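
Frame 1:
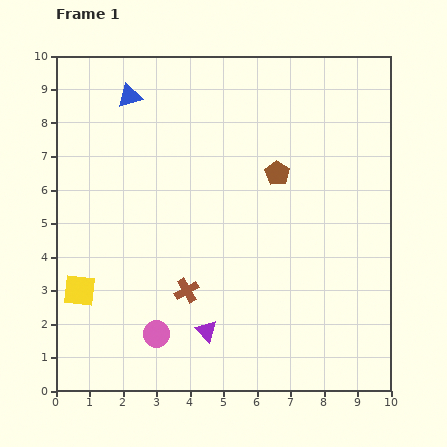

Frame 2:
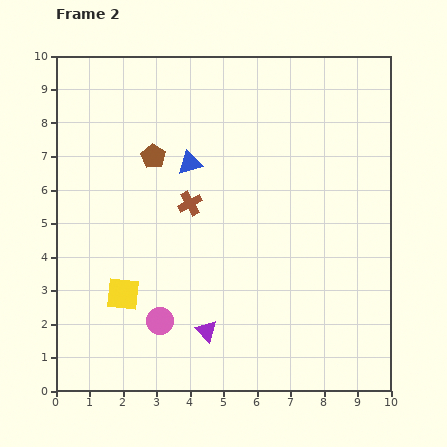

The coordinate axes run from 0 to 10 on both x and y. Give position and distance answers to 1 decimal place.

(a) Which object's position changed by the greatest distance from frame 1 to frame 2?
the brown pentagon

(moved 3.7; next 2.7)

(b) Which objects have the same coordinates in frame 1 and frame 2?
the purple triangle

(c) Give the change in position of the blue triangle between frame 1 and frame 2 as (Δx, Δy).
(1.8, -2.0)

The blue triangle was at (2.2, 8.8) in frame 1 and (4.0, 6.8) in frame 2.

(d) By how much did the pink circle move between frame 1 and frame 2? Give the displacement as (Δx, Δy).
(0.1, 0.4)

The pink circle was at (3.0, 1.7) in frame 1 and (3.1, 2.1) in frame 2.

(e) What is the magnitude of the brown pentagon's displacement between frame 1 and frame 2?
3.7

The brown pentagon moved from (6.6, 6.5) to (2.9, 7.0), a distance of √(3.7² + 0.5²) ≈ 3.7.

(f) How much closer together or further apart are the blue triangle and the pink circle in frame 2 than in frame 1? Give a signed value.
-2.3

Distance in frame 1: 7.1. Distance in frame 2: 4.8.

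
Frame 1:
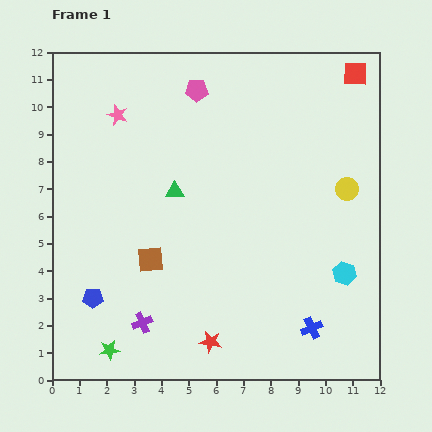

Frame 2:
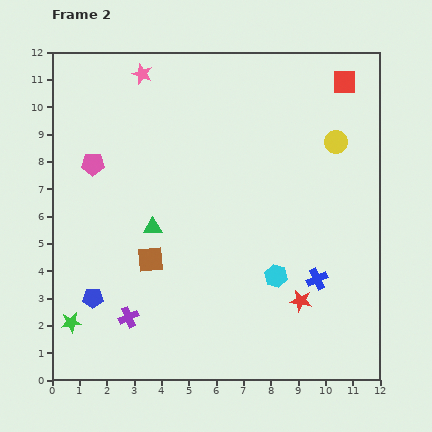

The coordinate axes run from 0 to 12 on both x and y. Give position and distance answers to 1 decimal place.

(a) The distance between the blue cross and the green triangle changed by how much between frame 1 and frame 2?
-0.8

Distance in frame 1: 7.1. Distance in frame 2: 6.3.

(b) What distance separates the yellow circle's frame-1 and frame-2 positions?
1.7

The yellow circle moved from (10.8, 7.0) to (10.4, 8.7), a distance of √(0.4² + 1.7²) ≈ 1.7.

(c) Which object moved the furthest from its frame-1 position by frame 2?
the pink pentagon

(moved 4.7; next 3.6)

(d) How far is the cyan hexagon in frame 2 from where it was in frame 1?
2.5

The cyan hexagon moved from (10.7, 3.9) to (8.2, 3.8), a distance of √(2.5² + 0.1²) ≈ 2.5.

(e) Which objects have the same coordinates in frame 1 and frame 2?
the blue pentagon, the brown square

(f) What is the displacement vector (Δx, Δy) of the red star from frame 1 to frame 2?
(3.3, 1.5)

The red star was at (5.8, 1.4) in frame 1 and (9.1, 2.9) in frame 2.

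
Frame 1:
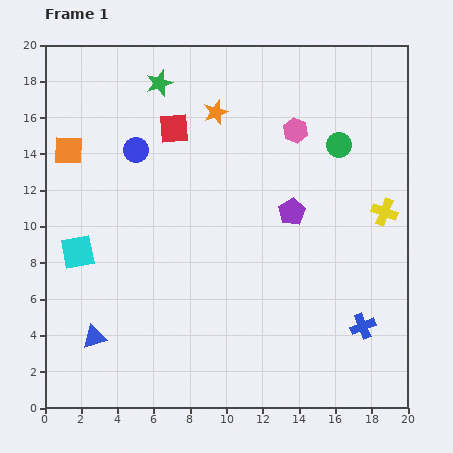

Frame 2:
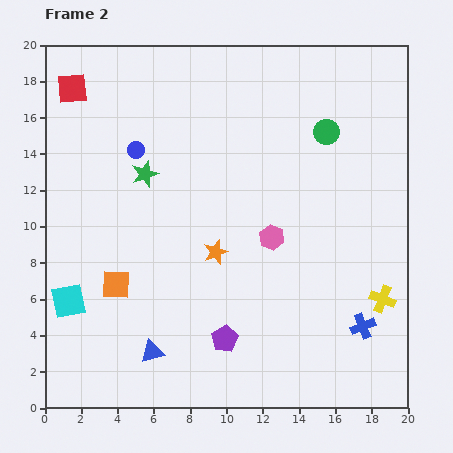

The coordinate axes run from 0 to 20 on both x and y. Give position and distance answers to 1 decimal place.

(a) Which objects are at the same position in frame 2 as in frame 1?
the blue cross, the blue circle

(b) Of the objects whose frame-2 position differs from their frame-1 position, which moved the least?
the green circle

(moved 1.0)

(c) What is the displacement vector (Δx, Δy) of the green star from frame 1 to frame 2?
(-0.8, -5.0)

The green star was at (6.3, 17.9) in frame 1 and (5.5, 12.9) in frame 2.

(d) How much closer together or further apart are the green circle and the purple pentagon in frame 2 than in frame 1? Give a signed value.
+8.2

Distance in frame 1: 4.5. Distance in frame 2: 12.7.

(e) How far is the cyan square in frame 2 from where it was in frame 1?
2.7

The cyan square moved from (1.8, 8.6) to (1.3, 5.9), a distance of √(0.5² + 2.7²) ≈ 2.7.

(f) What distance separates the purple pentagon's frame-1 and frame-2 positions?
7.9

The purple pentagon moved from (13.6, 10.8) to (9.9, 3.8), a distance of √(3.7² + 7.0²) ≈ 7.9.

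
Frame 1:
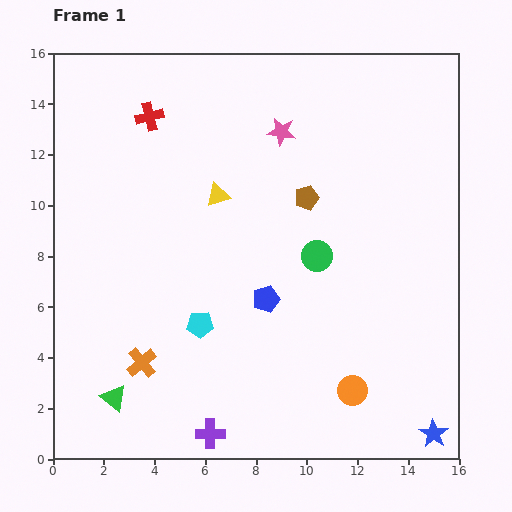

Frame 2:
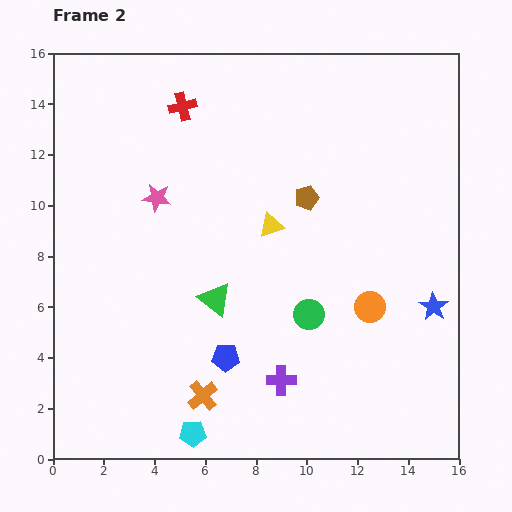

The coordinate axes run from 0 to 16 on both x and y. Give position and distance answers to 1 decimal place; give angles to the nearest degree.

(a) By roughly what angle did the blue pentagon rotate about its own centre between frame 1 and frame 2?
19° clockwise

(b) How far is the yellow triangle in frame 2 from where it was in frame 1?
2.4

The yellow triangle moved from (6.5, 10.4) to (8.6, 9.2), a distance of √(2.1² + 1.2²) ≈ 2.4.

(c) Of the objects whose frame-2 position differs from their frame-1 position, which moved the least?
the red cross

(moved 1.4)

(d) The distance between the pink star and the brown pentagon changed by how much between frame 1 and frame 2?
+3.1

Distance in frame 1: 2.8. Distance in frame 2: 5.9.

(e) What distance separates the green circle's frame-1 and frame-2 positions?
2.3

The green circle moved from (10.4, 8.0) to (10.1, 5.7), a distance of √(0.3² + 2.3²) ≈ 2.3.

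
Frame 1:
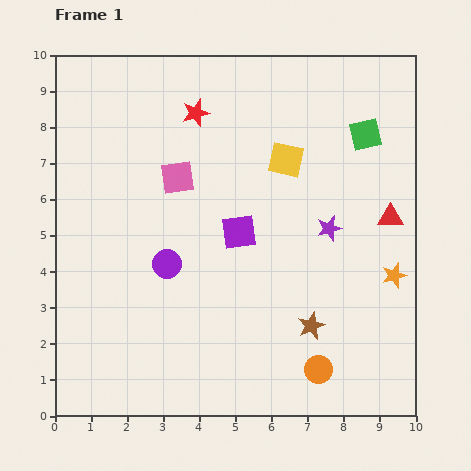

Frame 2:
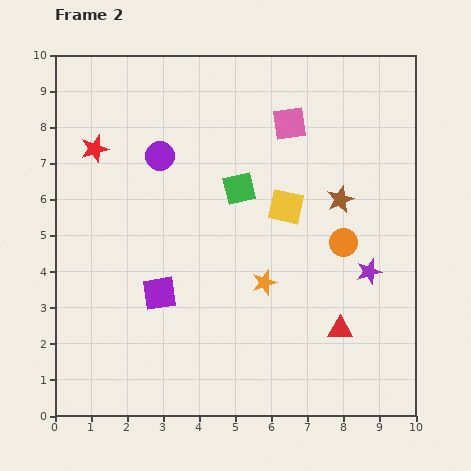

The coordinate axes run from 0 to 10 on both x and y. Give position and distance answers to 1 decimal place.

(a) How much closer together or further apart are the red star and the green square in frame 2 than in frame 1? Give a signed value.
-0.6

Distance in frame 1: 4.7. Distance in frame 2: 4.1.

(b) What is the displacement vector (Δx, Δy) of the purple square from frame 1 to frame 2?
(-2.2, -1.7)

The purple square was at (5.1, 5.1) in frame 1 and (2.9, 3.4) in frame 2.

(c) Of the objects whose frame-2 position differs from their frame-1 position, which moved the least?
the yellow square

(moved 1.3)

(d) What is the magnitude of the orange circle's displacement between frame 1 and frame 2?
3.6

The orange circle moved from (7.3, 1.3) to (8.0, 4.8), a distance of √(0.7² + 3.5²) ≈ 3.6.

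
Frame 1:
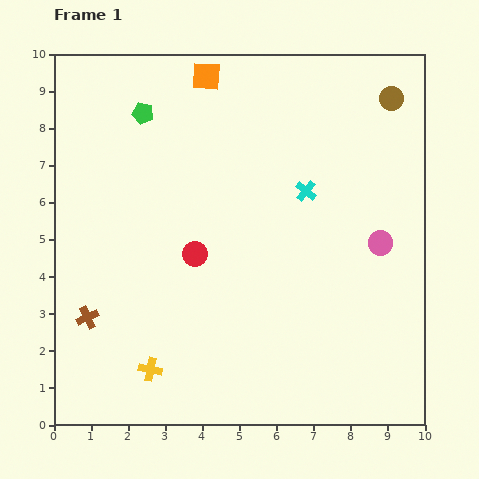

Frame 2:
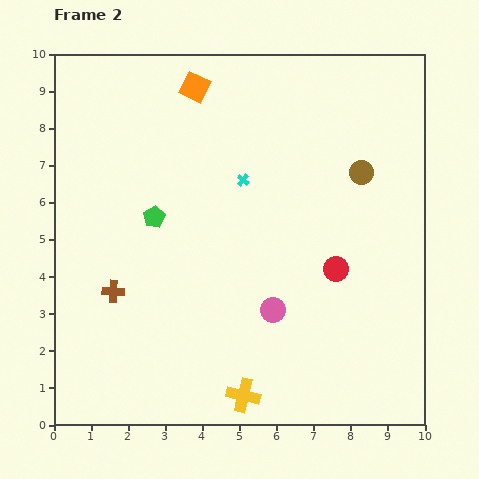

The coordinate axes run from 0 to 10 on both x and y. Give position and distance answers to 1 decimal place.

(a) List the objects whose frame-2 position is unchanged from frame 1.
none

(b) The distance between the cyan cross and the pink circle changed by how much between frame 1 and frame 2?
+1.2

Distance in frame 1: 2.4. Distance in frame 2: 3.6.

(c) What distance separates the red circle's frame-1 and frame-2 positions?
3.8

The red circle moved from (3.8, 4.6) to (7.6, 4.2), a distance of √(3.8² + 0.4²) ≈ 3.8.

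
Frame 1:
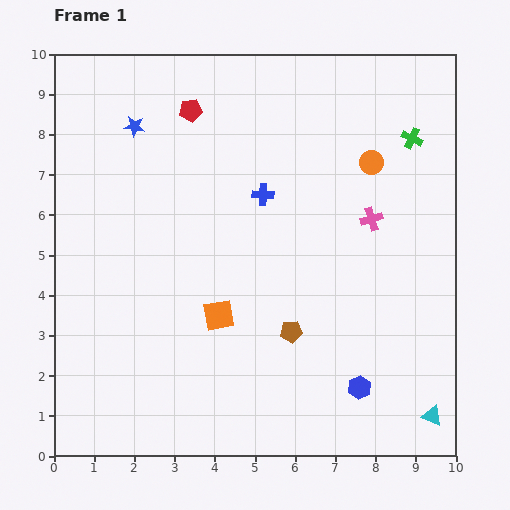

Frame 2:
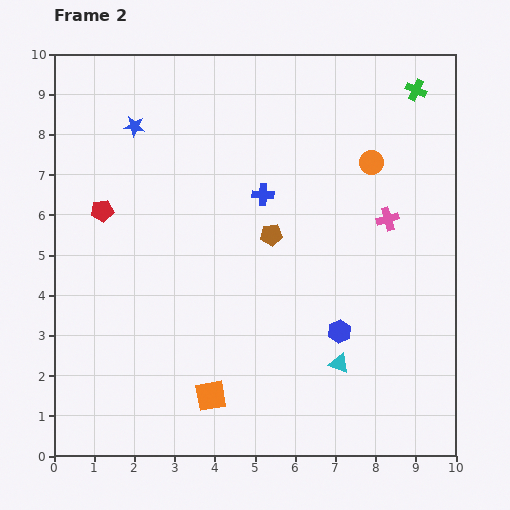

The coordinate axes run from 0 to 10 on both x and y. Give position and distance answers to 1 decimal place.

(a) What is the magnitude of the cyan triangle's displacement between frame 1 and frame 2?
2.6

The cyan triangle moved from (9.4, 1.0) to (7.1, 2.3), a distance of √(2.3² + 1.3²) ≈ 2.6.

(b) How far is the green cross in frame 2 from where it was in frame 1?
1.2

The green cross moved from (8.9, 7.9) to (9.0, 9.1), a distance of √(0.1² + 1.2²) ≈ 1.2.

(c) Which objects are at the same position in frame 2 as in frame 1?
the orange circle, the blue star, the blue cross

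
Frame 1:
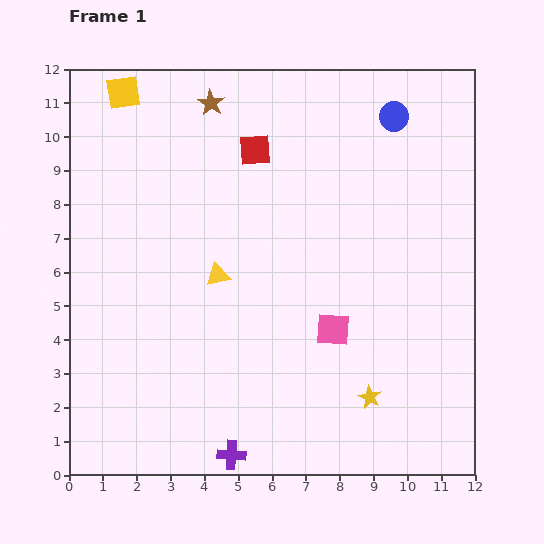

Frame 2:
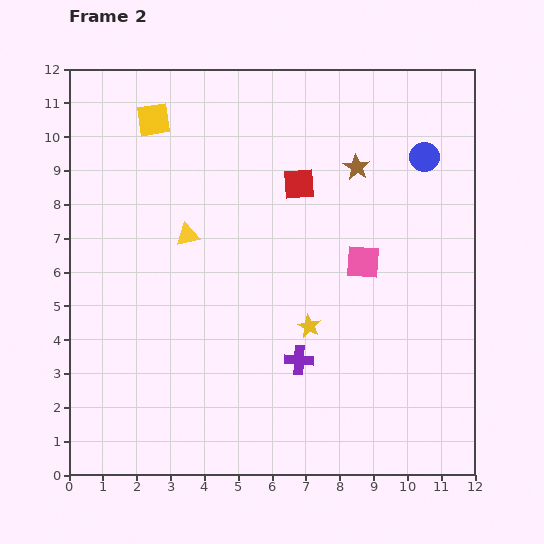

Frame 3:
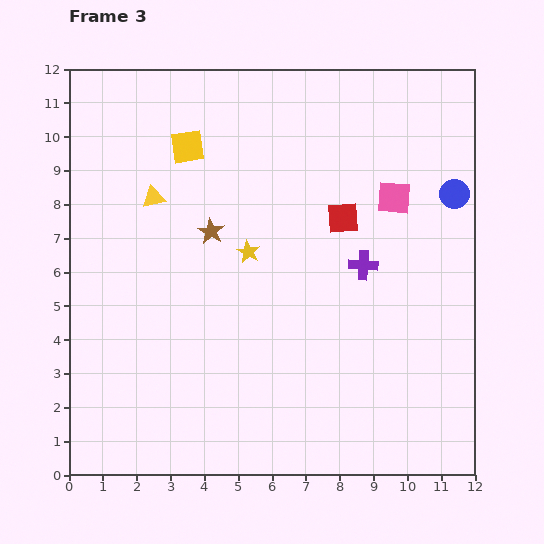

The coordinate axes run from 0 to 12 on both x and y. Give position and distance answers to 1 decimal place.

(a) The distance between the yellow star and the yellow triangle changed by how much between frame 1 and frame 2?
-1.3

Distance in frame 1: 5.8. Distance in frame 2: 4.5.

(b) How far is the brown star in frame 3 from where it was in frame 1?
3.8

The brown star moved from (4.2, 11.0) to (4.2, 7.2), a distance of √(0.0² + 3.8²) ≈ 3.8.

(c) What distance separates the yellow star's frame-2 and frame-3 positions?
2.8

The yellow star moved from (7.1, 4.4) to (5.3, 6.6), a distance of √(1.8² + 2.2²) ≈ 2.8.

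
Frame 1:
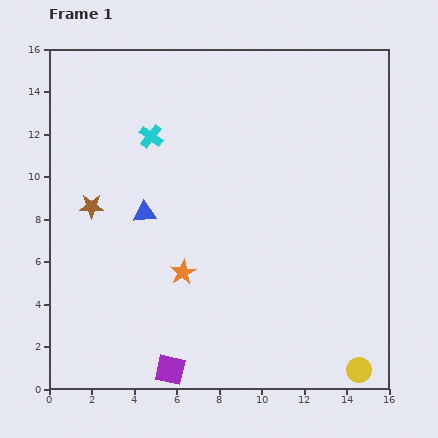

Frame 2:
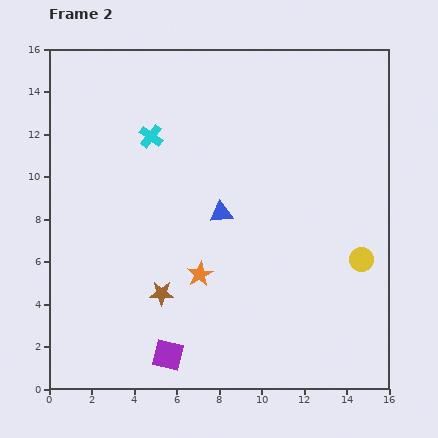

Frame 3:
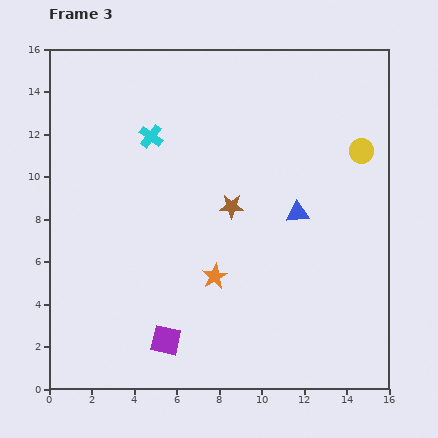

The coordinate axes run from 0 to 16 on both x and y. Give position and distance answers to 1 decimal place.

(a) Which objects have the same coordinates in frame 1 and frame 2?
the cyan cross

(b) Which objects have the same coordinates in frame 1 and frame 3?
the cyan cross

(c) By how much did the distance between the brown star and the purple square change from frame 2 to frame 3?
+4.1

Distance in frame 2: 2.9. Distance in frame 3: 7.0.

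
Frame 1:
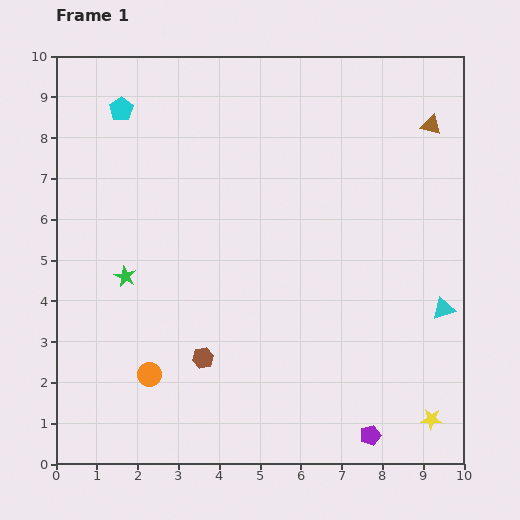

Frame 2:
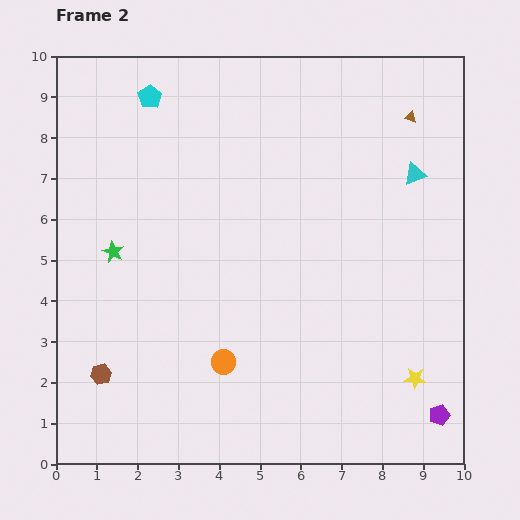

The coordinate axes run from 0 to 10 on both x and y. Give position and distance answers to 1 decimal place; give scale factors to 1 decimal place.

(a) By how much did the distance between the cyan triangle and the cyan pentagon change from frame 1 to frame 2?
-2.5

Distance in frame 1: 9.3. Distance in frame 2: 6.8.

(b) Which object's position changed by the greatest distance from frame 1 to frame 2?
the cyan triangle

(moved 3.4; next 2.5)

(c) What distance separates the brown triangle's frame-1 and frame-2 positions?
0.5

The brown triangle moved from (9.2, 8.3) to (8.7, 8.5), a distance of √(0.5² + 0.2²) ≈ 0.5.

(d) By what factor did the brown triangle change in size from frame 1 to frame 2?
0.6×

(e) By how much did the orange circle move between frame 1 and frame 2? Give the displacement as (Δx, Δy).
(1.8, 0.3)

The orange circle was at (2.3, 2.2) in frame 1 and (4.1, 2.5) in frame 2.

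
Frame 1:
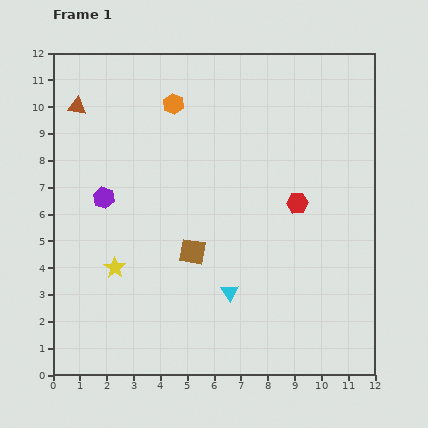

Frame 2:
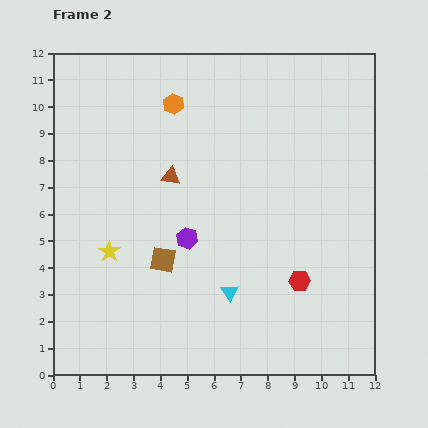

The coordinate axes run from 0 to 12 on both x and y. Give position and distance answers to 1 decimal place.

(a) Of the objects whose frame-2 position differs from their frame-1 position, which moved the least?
the yellow star

(moved 0.6)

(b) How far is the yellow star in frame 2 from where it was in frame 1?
0.6

The yellow star moved from (2.3, 4.0) to (2.1, 4.6), a distance of √(0.2² + 0.6²) ≈ 0.6.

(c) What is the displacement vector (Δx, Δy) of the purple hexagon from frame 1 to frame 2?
(3.1, -1.5)

The purple hexagon was at (1.9, 6.6) in frame 1 and (5.0, 5.1) in frame 2.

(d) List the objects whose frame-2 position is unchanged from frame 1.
the cyan triangle, the orange hexagon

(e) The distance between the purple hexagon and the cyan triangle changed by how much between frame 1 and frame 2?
-3.3

Distance in frame 1: 5.9. Distance in frame 2: 2.6.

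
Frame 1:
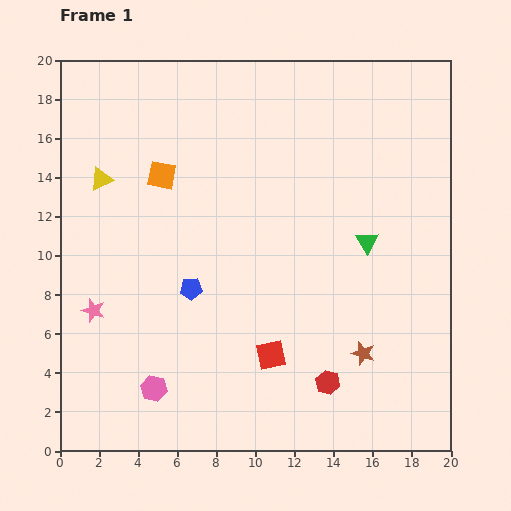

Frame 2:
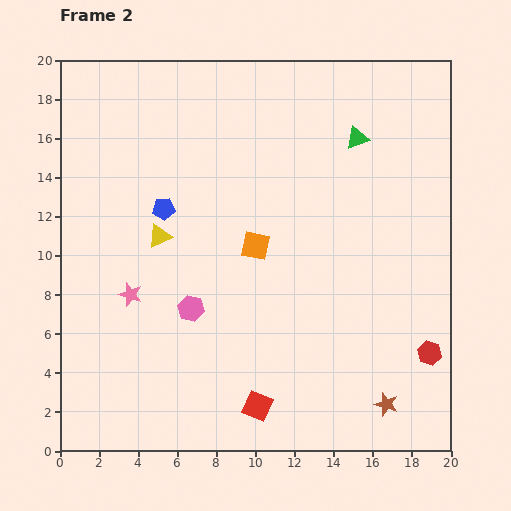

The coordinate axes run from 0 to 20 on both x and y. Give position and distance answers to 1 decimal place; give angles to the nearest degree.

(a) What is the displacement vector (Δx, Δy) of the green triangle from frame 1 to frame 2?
(-0.5, 5.3)

The green triangle was at (15.7, 10.7) in frame 1 and (15.2, 16.0) in frame 2.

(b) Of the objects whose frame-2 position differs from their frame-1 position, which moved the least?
the pink star

(moved 2.1)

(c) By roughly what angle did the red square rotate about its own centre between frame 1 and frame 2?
35° clockwise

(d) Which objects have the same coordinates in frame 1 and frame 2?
none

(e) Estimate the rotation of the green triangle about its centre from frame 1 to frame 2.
41° clockwise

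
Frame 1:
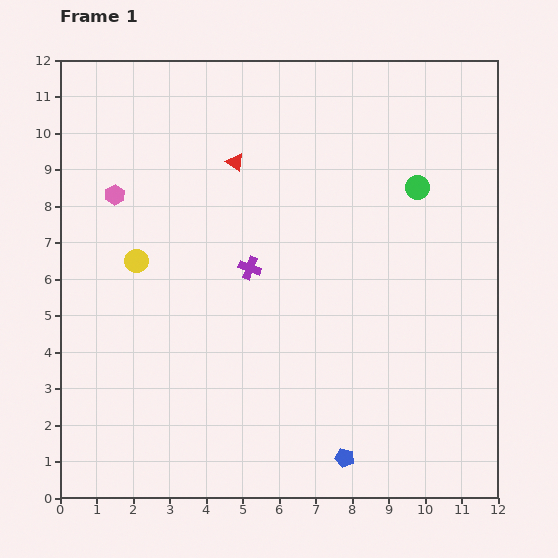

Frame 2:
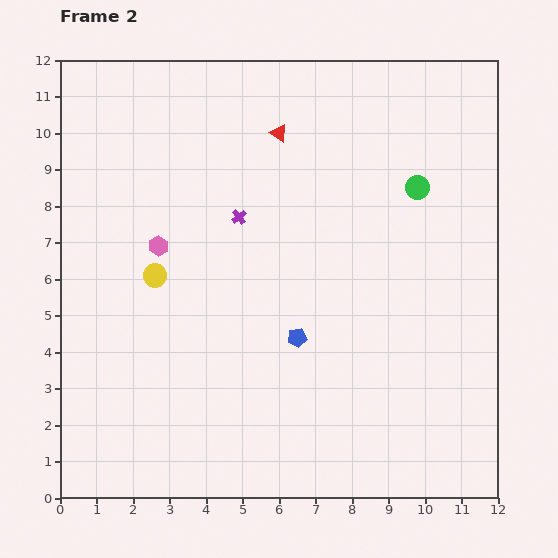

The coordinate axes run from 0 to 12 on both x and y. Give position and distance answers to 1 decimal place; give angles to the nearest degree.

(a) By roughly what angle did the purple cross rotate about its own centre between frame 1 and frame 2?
31° clockwise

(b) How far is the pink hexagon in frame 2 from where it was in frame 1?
1.8

The pink hexagon moved from (1.5, 8.3) to (2.7, 6.9), a distance of √(1.2² + 1.4²) ≈ 1.8.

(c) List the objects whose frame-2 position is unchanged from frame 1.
the green circle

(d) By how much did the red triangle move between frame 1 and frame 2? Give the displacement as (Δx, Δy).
(1.2, 0.8)

The red triangle was at (4.8, 9.2) in frame 1 and (6.0, 10.0) in frame 2.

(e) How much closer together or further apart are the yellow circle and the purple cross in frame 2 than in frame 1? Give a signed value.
-0.3

Distance in frame 1: 3.1. Distance in frame 2: 2.8.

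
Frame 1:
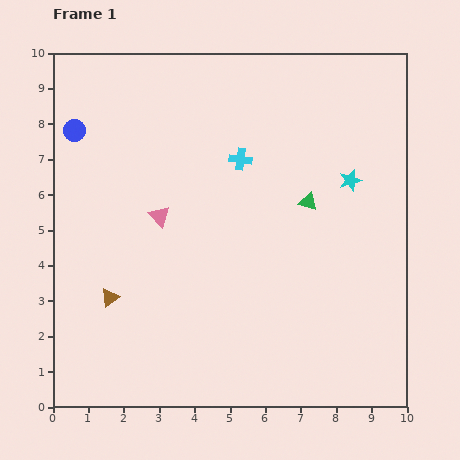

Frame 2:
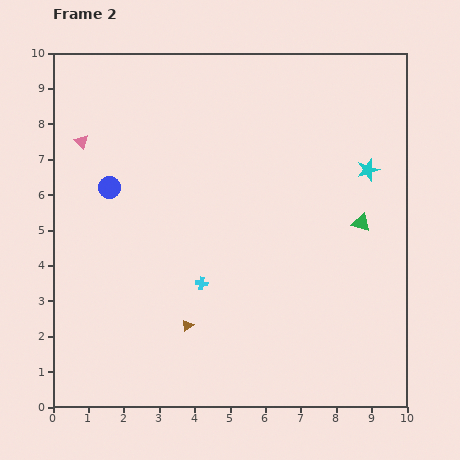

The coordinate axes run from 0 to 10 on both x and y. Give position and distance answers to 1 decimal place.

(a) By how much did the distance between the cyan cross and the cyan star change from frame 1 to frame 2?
+2.5

Distance in frame 1: 3.2. Distance in frame 2: 5.7.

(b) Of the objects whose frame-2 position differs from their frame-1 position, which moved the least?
the cyan star

(moved 0.6)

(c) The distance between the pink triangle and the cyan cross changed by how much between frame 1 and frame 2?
+2.4

Distance in frame 1: 2.8. Distance in frame 2: 5.2.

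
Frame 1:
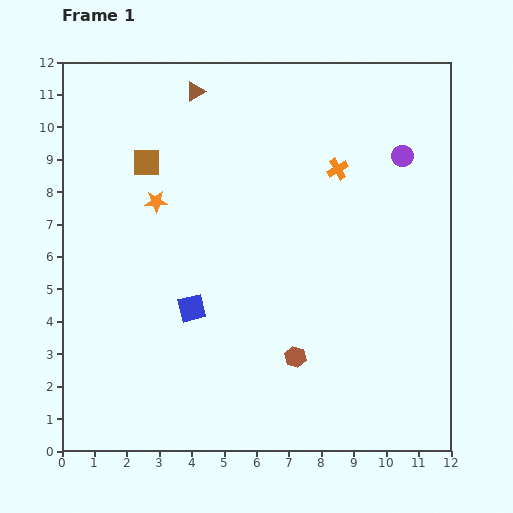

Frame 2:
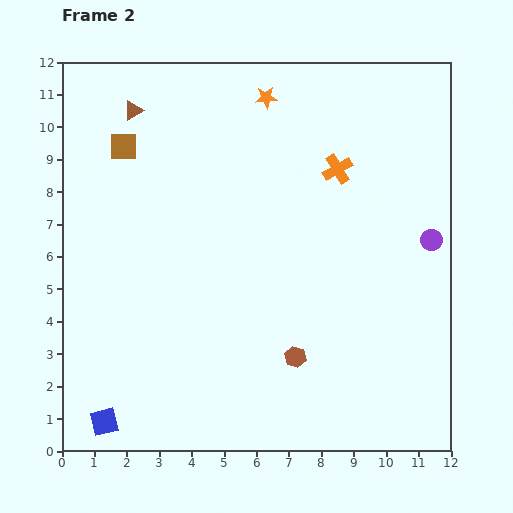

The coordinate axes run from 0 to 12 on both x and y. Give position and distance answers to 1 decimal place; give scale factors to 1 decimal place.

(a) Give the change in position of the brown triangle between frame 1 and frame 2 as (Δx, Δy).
(-1.9, -0.6)

The brown triangle was at (4.1, 11.1) in frame 1 and (2.2, 10.5) in frame 2.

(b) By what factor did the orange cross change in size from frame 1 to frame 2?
1.4×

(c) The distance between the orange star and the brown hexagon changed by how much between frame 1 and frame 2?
+1.7

Distance in frame 1: 6.4. Distance in frame 2: 8.1.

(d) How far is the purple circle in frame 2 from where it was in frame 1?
2.8

The purple circle moved from (10.5, 9.1) to (11.4, 6.5), a distance of √(0.9² + 2.6²) ≈ 2.8.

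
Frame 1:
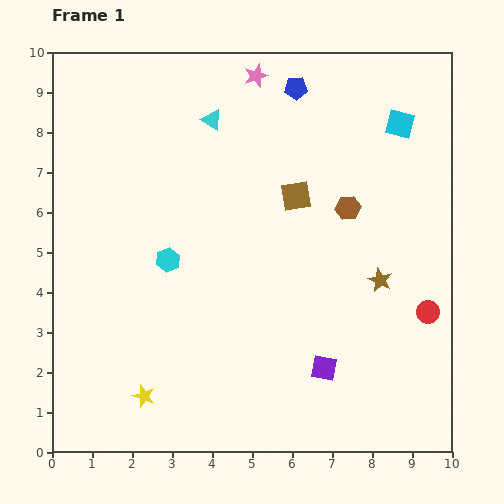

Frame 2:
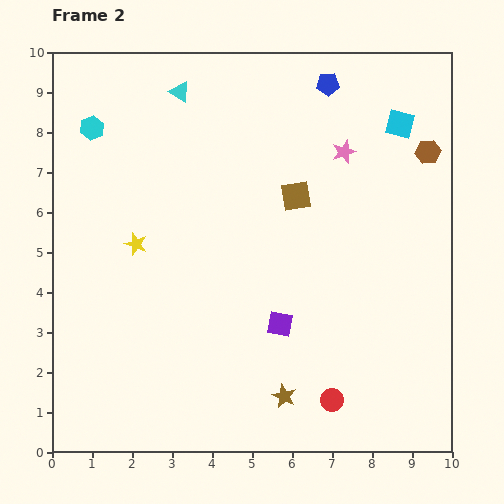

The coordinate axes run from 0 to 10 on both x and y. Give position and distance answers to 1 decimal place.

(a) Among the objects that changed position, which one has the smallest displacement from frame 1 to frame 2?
the blue pentagon

(moved 0.8)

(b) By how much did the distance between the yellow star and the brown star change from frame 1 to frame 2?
-1.3

Distance in frame 1: 6.6. Distance in frame 2: 5.3.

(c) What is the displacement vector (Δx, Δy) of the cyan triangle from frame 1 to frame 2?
(-0.8, 0.7)

The cyan triangle was at (4.0, 8.3) in frame 1 and (3.2, 9.0) in frame 2.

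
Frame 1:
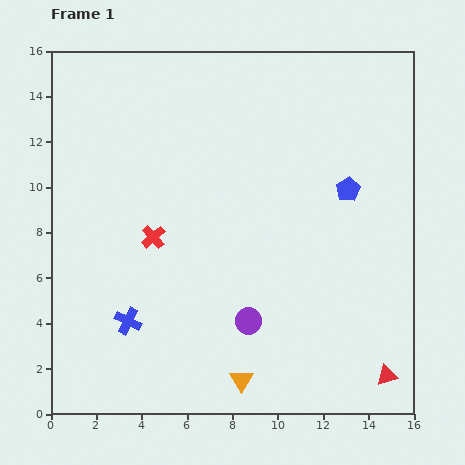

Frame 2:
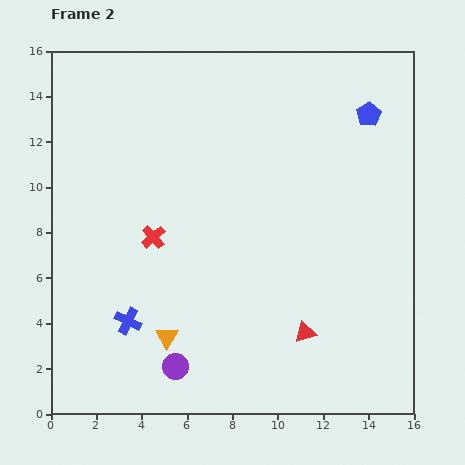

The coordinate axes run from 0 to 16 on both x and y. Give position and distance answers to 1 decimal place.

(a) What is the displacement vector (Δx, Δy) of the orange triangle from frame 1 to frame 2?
(-3.3, 1.9)

The orange triangle was at (8.4, 1.5) in frame 1 and (5.1, 3.4) in frame 2.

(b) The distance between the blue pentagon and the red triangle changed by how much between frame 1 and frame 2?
+1.6

Distance in frame 1: 8.4. Distance in frame 2: 10.0.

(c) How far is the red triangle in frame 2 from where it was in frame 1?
4.1

The red triangle moved from (14.8, 1.7) to (11.2, 3.6), a distance of √(3.6² + 1.9²) ≈ 4.1.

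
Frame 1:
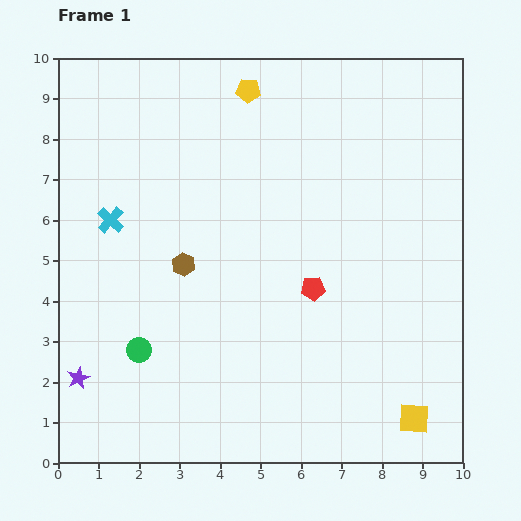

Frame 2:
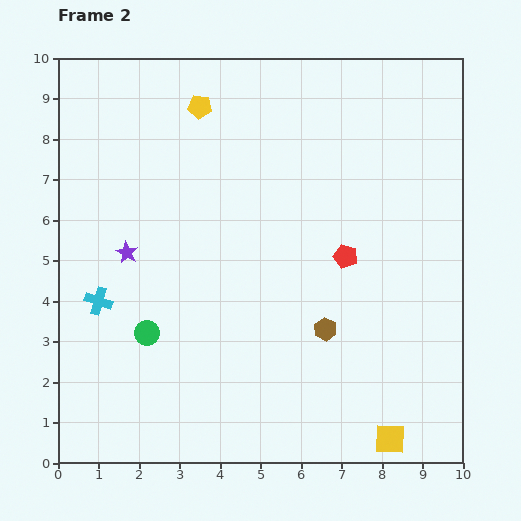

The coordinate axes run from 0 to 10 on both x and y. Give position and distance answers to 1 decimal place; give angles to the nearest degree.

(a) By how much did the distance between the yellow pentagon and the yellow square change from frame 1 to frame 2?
+0.4

Distance in frame 1: 9.1. Distance in frame 2: 9.5.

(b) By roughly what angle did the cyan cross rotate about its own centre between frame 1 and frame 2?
24° counter-clockwise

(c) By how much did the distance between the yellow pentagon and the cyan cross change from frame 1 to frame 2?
+0.7

Distance in frame 1: 4.7. Distance in frame 2: 5.4.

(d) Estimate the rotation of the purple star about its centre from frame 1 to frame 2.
19° counter-clockwise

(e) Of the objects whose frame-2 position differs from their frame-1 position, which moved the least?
the green circle

(moved 0.4)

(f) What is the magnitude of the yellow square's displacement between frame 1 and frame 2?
0.8

The yellow square moved from (8.8, 1.1) to (8.2, 0.6), a distance of √(0.6² + 0.5²) ≈ 0.8.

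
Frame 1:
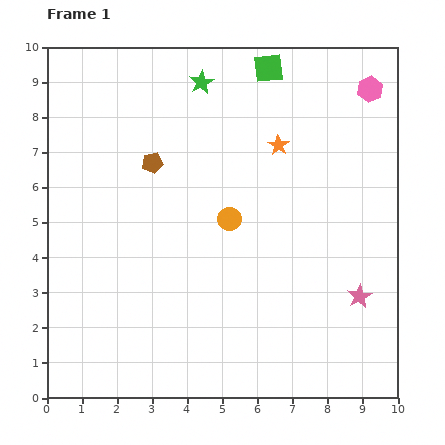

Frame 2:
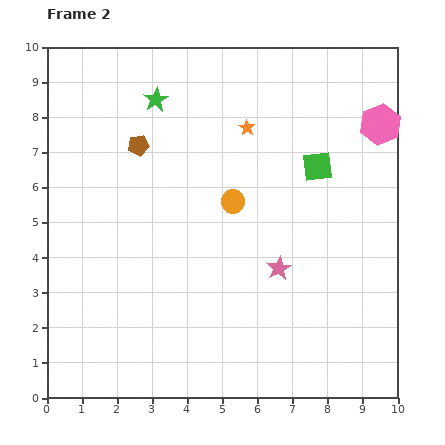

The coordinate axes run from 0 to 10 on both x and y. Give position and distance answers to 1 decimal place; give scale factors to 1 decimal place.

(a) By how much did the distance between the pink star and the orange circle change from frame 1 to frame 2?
-2.0

Distance in frame 1: 4.3. Distance in frame 2: 2.3.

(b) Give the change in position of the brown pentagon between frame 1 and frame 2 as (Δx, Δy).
(-0.4, 0.5)

The brown pentagon was at (3.0, 6.7) in frame 1 and (2.6, 7.2) in frame 2.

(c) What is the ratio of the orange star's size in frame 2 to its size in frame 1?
0.8×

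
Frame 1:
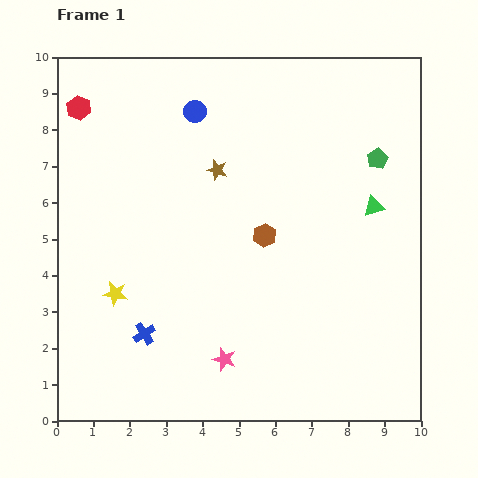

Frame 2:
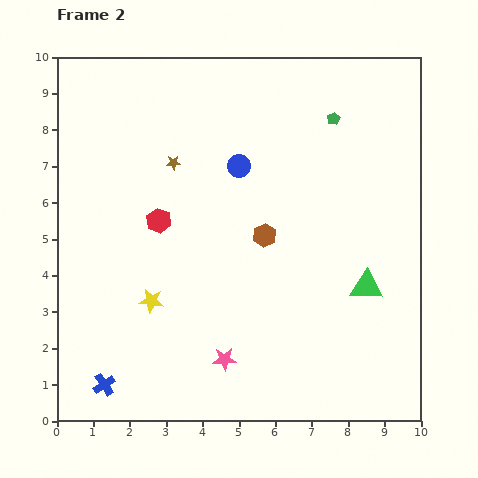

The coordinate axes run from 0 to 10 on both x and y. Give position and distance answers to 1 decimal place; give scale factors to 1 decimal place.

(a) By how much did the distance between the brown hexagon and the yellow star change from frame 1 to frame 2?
-0.8

Distance in frame 1: 4.4. Distance in frame 2: 3.6.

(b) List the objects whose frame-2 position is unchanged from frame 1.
the brown hexagon, the pink star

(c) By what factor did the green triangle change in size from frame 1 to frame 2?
1.5×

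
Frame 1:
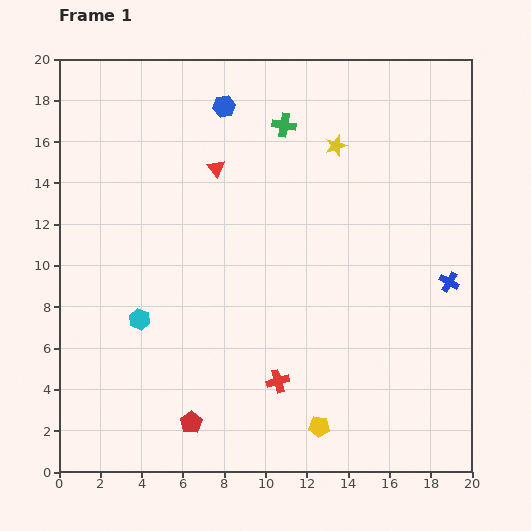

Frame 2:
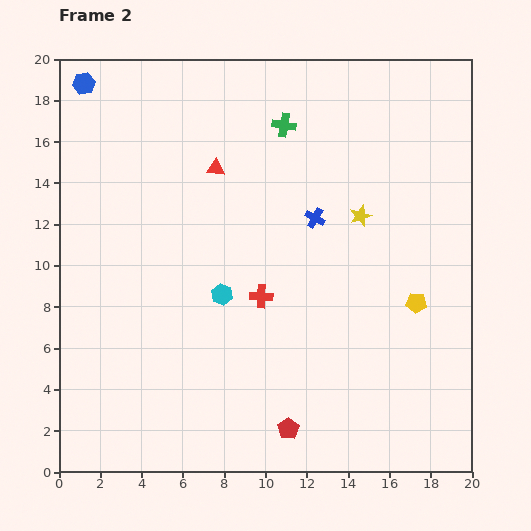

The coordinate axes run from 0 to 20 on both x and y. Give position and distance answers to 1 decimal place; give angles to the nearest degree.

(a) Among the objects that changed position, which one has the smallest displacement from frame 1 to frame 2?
the yellow star

(moved 3.6)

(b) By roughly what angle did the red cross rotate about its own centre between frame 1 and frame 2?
18° clockwise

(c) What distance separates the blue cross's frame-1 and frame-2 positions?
7.2

The blue cross moved from (18.9, 9.2) to (12.4, 12.3), a distance of √(6.5² + 3.1²) ≈ 7.2.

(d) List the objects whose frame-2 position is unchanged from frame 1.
the red triangle, the green cross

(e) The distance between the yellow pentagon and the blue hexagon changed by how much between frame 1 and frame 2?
+3.1

Distance in frame 1: 16.2. Distance in frame 2: 19.3.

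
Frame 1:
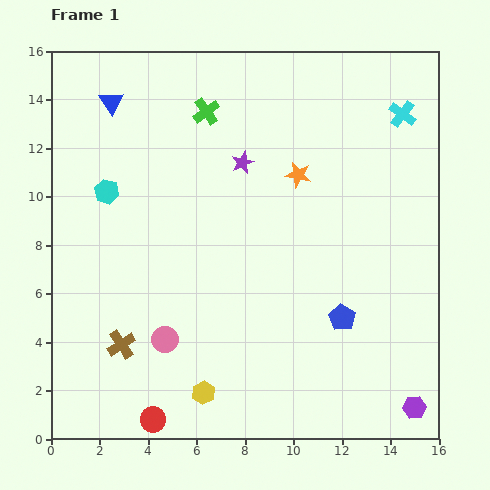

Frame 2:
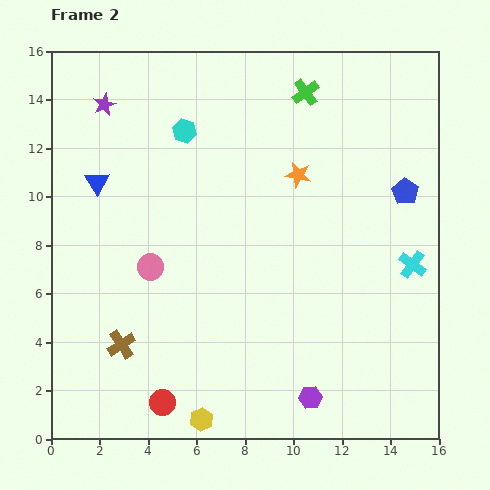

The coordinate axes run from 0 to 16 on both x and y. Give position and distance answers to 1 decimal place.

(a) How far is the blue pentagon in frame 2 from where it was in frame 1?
5.8

The blue pentagon moved from (12.0, 5.0) to (14.6, 10.2), a distance of √(2.6² + 5.2²) ≈ 5.8.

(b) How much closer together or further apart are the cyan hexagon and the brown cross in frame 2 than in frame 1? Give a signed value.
+2.9

Distance in frame 1: 6.3. Distance in frame 2: 9.2.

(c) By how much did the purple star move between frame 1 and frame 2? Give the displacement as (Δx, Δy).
(-5.7, 2.4)

The purple star was at (7.9, 11.4) in frame 1 and (2.2, 13.8) in frame 2.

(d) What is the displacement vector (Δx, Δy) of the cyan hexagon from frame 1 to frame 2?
(3.2, 2.5)

The cyan hexagon was at (2.3, 10.2) in frame 1 and (5.5, 12.7) in frame 2.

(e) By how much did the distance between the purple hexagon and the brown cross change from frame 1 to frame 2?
-4.3

Distance in frame 1: 12.4. Distance in frame 2: 8.1.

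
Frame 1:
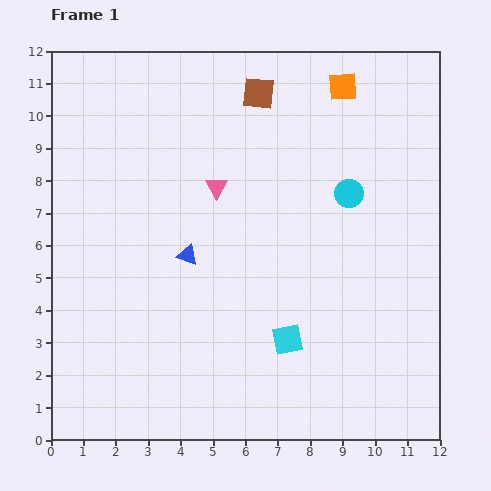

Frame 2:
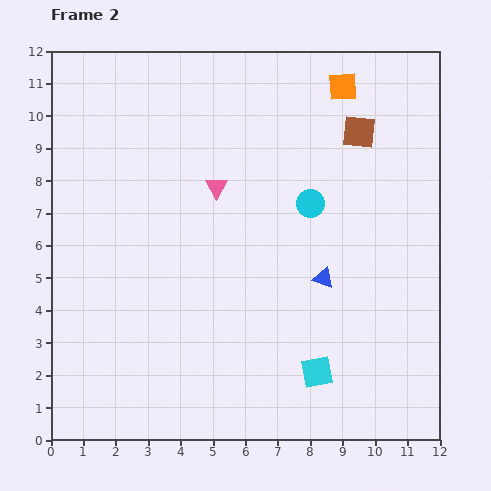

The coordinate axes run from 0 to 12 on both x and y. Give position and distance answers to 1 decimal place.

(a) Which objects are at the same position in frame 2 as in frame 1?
the orange square, the pink triangle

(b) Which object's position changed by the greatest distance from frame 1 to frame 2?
the blue triangle

(moved 4.3; next 3.3)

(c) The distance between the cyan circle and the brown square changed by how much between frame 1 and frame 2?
-1.5

Distance in frame 1: 4.2. Distance in frame 2: 2.7.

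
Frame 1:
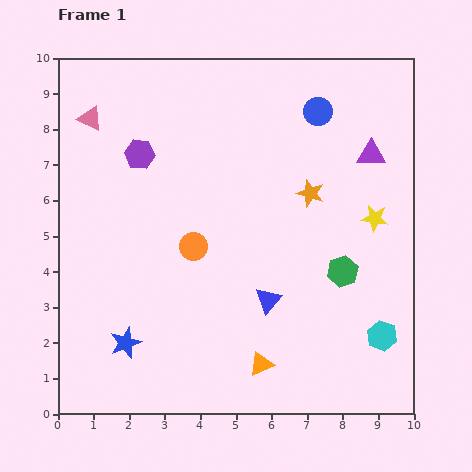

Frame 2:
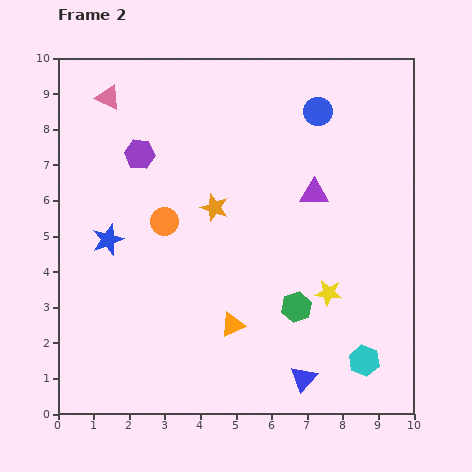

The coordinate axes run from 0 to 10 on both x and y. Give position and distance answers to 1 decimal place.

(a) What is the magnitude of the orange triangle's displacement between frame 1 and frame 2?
1.4

The orange triangle moved from (5.7, 1.4) to (4.9, 2.5), a distance of √(0.8² + 1.1²) ≈ 1.4.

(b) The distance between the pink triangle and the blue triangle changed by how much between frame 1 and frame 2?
+2.5

Distance in frame 1: 7.1. Distance in frame 2: 9.6.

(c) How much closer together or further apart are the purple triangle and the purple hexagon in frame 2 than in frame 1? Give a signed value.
-1.5

Distance in frame 1: 6.5. Distance in frame 2: 5.0.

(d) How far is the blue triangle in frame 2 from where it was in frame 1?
2.4

The blue triangle moved from (5.9, 3.2) to (6.9, 1.0), a distance of √(1.0² + 2.2²) ≈ 2.4.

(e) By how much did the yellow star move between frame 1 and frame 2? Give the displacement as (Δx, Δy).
(-1.3, -2.1)

The yellow star was at (8.9, 5.5) in frame 1 and (7.6, 3.4) in frame 2.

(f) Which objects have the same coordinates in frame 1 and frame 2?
the blue circle, the purple hexagon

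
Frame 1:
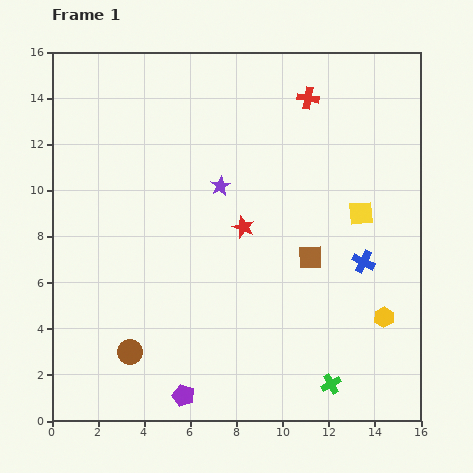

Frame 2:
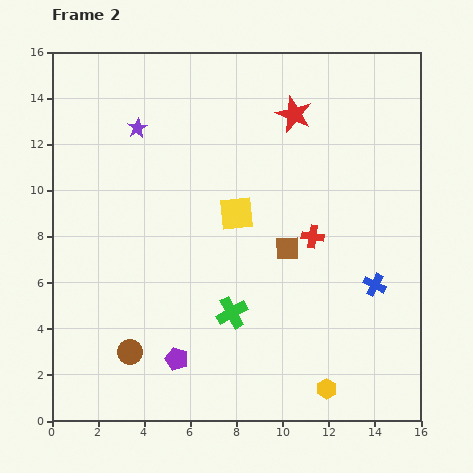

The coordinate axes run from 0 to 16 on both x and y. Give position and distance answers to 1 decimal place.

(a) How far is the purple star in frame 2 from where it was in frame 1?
4.4

The purple star moved from (7.3, 10.2) to (3.7, 12.7), a distance of √(3.6² + 2.5²) ≈ 4.4.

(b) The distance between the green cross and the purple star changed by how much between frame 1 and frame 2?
-0.8

Distance in frame 1: 9.8. Distance in frame 2: 9.0.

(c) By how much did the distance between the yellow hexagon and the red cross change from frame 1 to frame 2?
-3.5

Distance in frame 1: 10.1. Distance in frame 2: 6.6.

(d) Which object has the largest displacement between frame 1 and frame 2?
the red cross

(moved 6.0; next 5.4)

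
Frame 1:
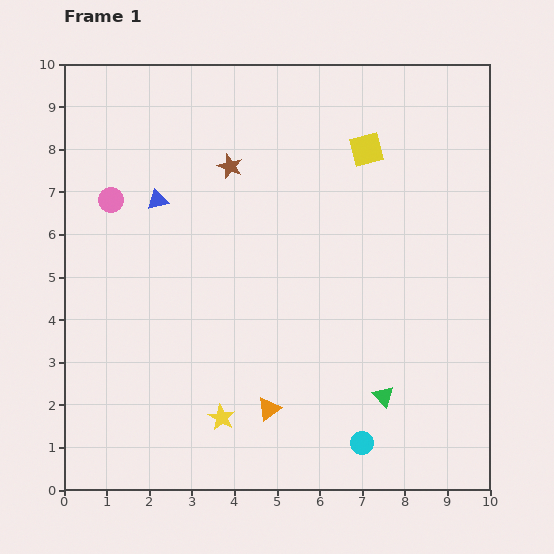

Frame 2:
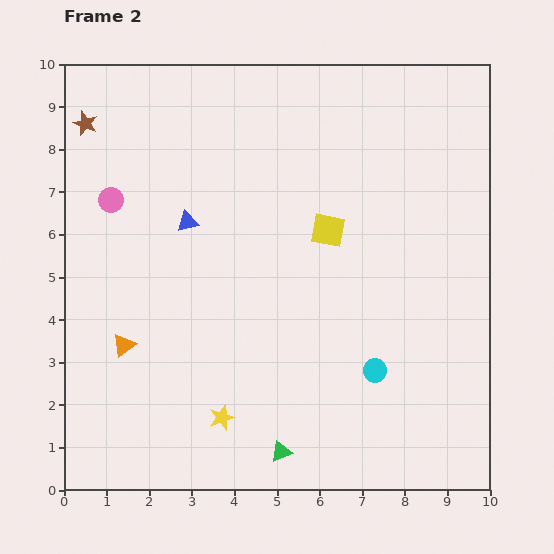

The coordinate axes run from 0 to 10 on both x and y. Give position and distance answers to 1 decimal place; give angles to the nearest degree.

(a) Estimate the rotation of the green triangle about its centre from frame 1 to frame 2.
53° clockwise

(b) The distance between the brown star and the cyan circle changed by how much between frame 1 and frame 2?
+1.7

Distance in frame 1: 7.2. Distance in frame 2: 8.9.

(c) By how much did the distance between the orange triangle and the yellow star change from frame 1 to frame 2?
+1.8

Distance in frame 1: 1.1. Distance in frame 2: 2.9.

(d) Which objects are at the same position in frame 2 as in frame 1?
the pink circle, the yellow star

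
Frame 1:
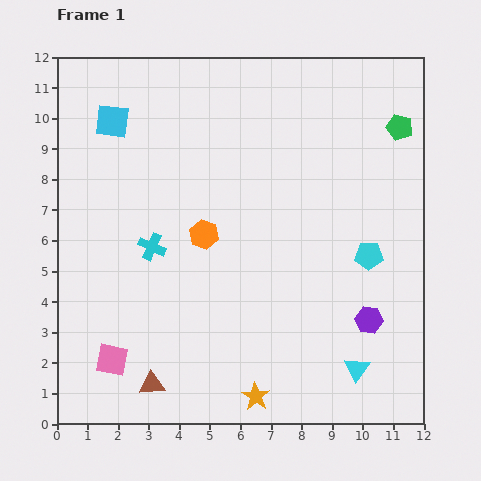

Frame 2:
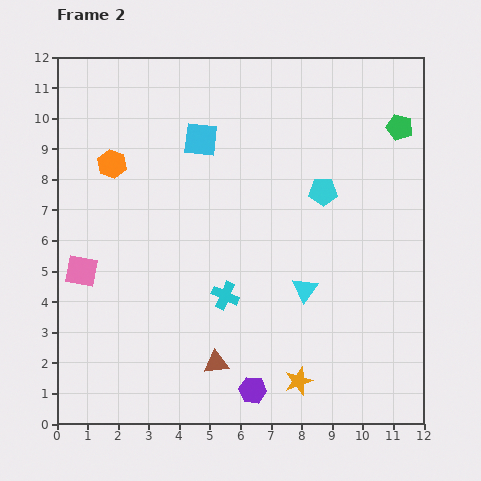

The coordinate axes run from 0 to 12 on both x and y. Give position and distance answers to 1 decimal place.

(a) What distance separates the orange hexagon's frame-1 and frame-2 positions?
3.8

The orange hexagon moved from (4.8, 6.2) to (1.8, 8.5), a distance of √(3.0² + 2.3²) ≈ 3.8.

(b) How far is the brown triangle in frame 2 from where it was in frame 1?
2.2

The brown triangle moved from (3.1, 1.3) to (5.2, 2.0), a distance of √(2.1² + 0.7²) ≈ 2.2.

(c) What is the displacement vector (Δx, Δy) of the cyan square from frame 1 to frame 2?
(2.9, -0.6)

The cyan square was at (1.8, 9.9) in frame 1 and (4.7, 9.3) in frame 2.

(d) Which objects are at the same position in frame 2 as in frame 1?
the green pentagon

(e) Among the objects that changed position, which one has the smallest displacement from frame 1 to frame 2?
the orange star

(moved 1.5)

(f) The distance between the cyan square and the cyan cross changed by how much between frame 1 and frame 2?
+0.9

Distance in frame 1: 4.3. Distance in frame 2: 5.2.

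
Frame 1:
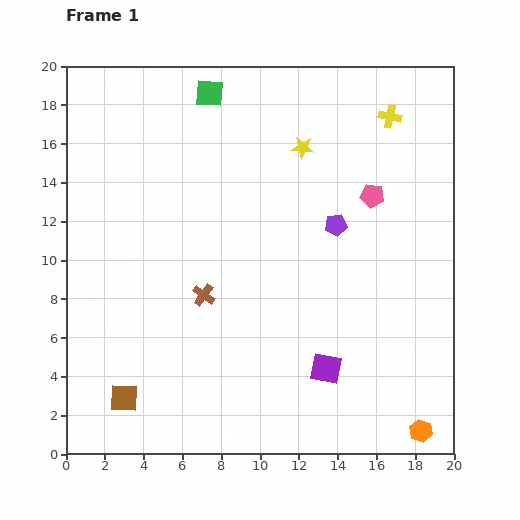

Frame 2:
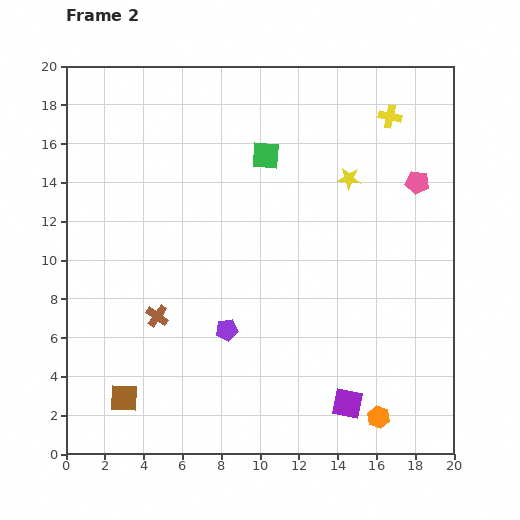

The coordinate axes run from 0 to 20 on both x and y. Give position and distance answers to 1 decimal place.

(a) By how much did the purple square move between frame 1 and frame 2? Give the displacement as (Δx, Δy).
(1.1, -1.8)

The purple square was at (13.4, 4.4) in frame 1 and (14.5, 2.6) in frame 2.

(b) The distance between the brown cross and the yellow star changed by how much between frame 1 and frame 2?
+3.0

Distance in frame 1: 9.2. Distance in frame 2: 12.2.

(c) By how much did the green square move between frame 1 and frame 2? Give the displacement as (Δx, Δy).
(2.9, -3.2)

The green square was at (7.4, 18.6) in frame 1 and (10.3, 15.4) in frame 2.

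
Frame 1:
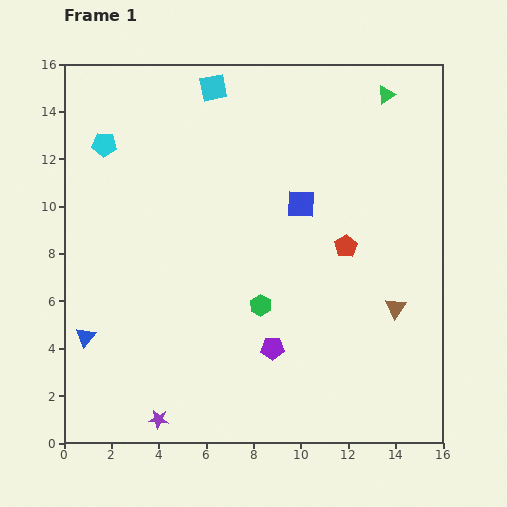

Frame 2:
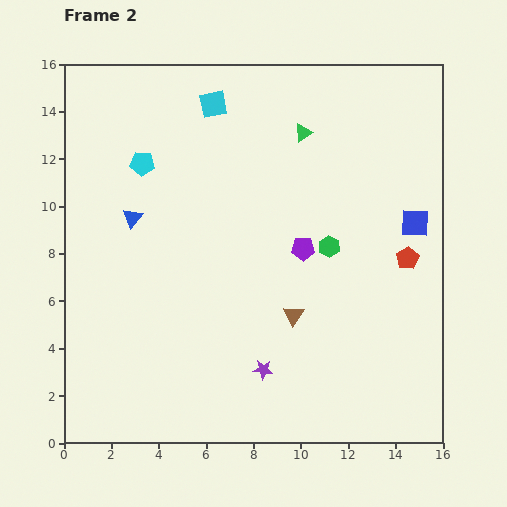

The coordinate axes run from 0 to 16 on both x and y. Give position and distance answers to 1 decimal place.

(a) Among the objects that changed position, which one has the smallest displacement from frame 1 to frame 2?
the cyan square

(moved 0.7)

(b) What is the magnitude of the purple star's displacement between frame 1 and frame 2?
4.9

The purple star moved from (4.0, 1.0) to (8.4, 3.1), a distance of √(4.4² + 2.1²) ≈ 4.9.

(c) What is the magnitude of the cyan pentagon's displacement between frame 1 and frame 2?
1.8

The cyan pentagon moved from (1.7, 12.6) to (3.3, 11.8), a distance of √(1.6² + 0.8²) ≈ 1.8.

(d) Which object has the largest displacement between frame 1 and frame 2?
the blue triangle

(moved 5.4; next 4.9)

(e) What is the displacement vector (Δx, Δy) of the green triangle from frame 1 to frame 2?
(-3.5, -1.6)

The green triangle was at (13.6, 14.7) in frame 1 and (10.1, 13.1) in frame 2.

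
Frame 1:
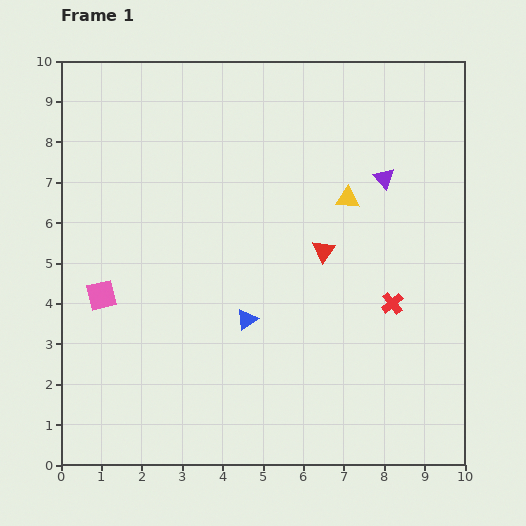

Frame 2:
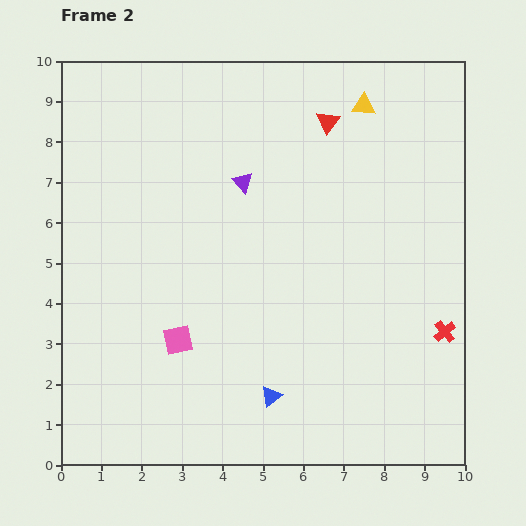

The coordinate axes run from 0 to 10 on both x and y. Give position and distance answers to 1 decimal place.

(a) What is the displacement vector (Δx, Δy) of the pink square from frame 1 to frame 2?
(1.9, -1.1)

The pink square was at (1.0, 4.2) in frame 1 and (2.9, 3.1) in frame 2.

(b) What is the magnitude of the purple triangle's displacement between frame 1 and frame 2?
3.5

The purple triangle moved from (8.0, 7.1) to (4.5, 7.0), a distance of √(3.5² + 0.1²) ≈ 3.5.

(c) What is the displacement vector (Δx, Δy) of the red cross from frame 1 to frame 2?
(1.3, -0.7)

The red cross was at (8.2, 4.0) in frame 1 and (9.5, 3.3) in frame 2.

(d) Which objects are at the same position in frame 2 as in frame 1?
none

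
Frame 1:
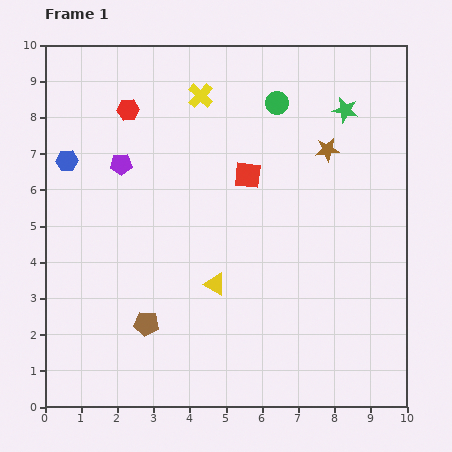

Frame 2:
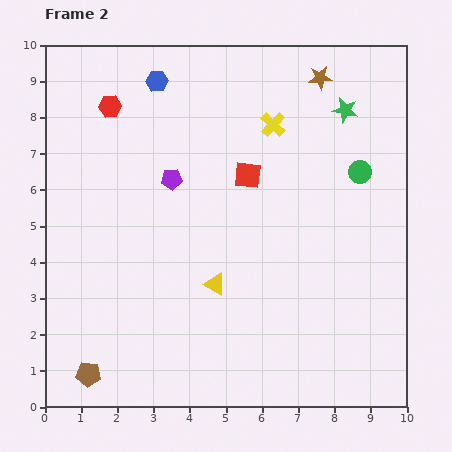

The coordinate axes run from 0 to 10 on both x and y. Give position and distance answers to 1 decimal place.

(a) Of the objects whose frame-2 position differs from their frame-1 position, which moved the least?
the red hexagon

(moved 0.5)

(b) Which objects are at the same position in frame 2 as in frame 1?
the yellow triangle, the green star, the red square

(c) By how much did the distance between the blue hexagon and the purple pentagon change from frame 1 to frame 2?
+1.2

Distance in frame 1: 1.5. Distance in frame 2: 2.7.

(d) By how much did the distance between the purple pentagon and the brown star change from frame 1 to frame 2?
-0.7

Distance in frame 1: 5.7. Distance in frame 2: 5.0.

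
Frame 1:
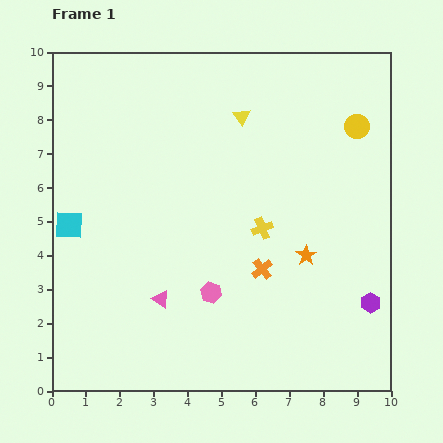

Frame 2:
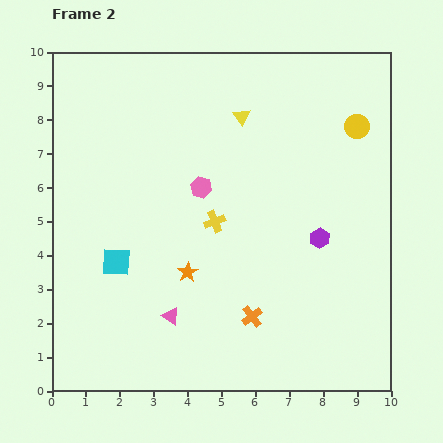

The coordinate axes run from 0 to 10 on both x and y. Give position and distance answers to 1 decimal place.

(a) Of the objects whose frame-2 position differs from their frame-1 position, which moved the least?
the pink triangle

(moved 0.6)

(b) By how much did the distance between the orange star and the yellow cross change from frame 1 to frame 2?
+0.2

Distance in frame 1: 1.5. Distance in frame 2: 1.7.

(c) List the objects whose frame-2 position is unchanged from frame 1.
the yellow circle, the yellow triangle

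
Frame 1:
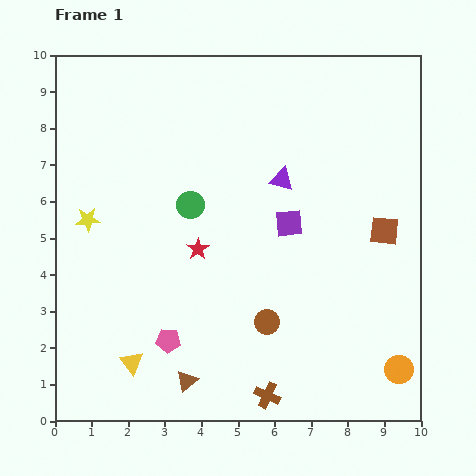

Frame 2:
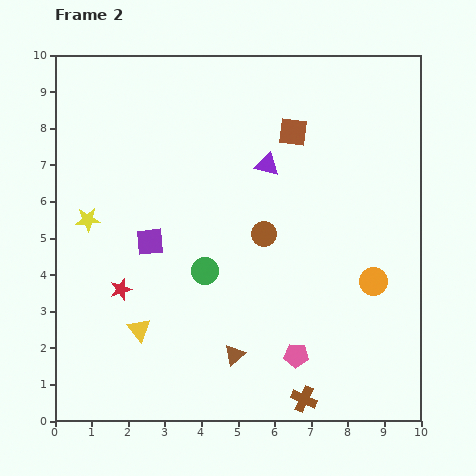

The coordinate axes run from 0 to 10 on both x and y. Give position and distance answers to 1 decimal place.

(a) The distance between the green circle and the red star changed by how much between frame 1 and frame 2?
+1.2

Distance in frame 1: 1.2. Distance in frame 2: 2.4.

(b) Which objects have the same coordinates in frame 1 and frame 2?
the yellow star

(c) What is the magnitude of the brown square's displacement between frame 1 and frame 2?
3.7

The brown square moved from (9.0, 5.2) to (6.5, 7.9), a distance of √(2.5² + 2.7²) ≈ 3.7.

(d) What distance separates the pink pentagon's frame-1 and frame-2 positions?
3.5

The pink pentagon moved from (3.1, 2.2) to (6.6, 1.8), a distance of √(3.5² + 0.4²) ≈ 3.5.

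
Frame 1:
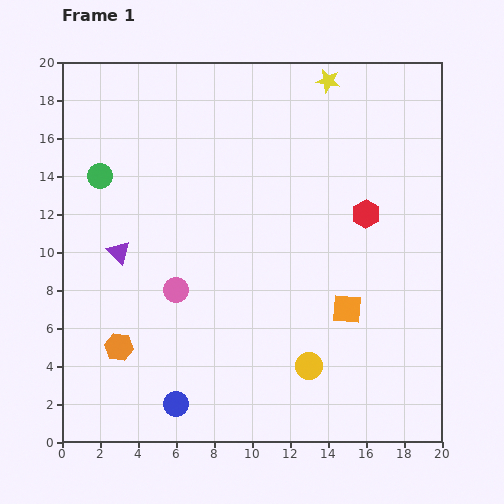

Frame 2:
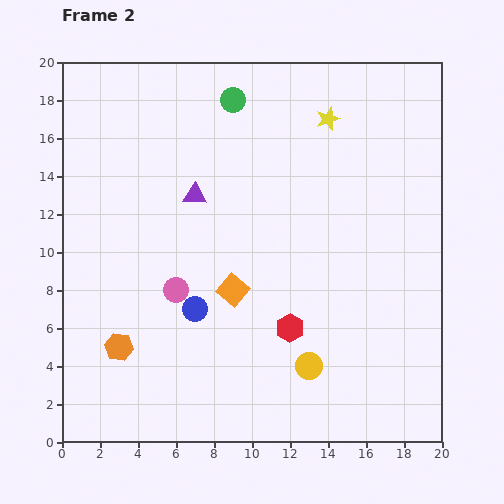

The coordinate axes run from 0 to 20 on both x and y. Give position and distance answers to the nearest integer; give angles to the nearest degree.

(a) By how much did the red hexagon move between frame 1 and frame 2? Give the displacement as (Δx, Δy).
(-4, -6)

The red hexagon was at (16, 12) in frame 1 and (12, 6) in frame 2.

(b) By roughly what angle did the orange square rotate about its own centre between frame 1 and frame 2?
35° clockwise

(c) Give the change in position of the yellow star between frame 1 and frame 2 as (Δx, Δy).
(0, -2)

The yellow star was at (14, 19) in frame 1 and (14, 17) in frame 2.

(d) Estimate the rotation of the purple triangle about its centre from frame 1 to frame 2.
41° counter-clockwise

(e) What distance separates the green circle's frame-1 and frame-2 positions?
8

The green circle moved from (2, 14) to (9, 18), a distance of √(7² + 4²) ≈ 8.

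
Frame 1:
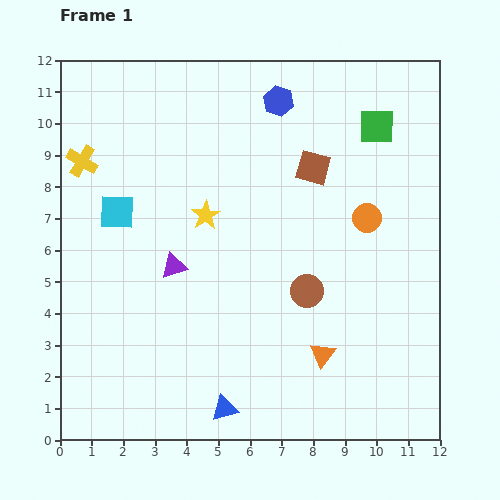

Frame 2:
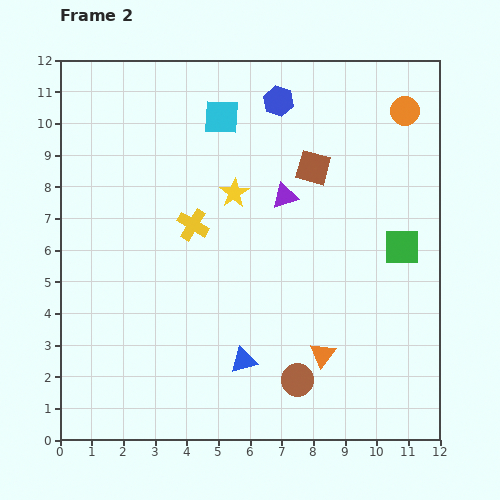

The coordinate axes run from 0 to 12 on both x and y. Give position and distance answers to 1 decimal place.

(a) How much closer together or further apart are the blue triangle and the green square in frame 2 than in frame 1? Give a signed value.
-3.9

Distance in frame 1: 10.1. Distance in frame 2: 6.2.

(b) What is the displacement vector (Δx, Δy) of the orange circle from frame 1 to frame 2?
(1.2, 3.4)

The orange circle was at (9.7, 7.0) in frame 1 and (10.9, 10.4) in frame 2.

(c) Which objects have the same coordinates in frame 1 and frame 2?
the blue hexagon, the orange triangle, the brown square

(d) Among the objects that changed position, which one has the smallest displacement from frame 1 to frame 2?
the yellow star

(moved 1.1)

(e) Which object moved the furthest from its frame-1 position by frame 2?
the cyan square

(moved 4.5; next 4.1)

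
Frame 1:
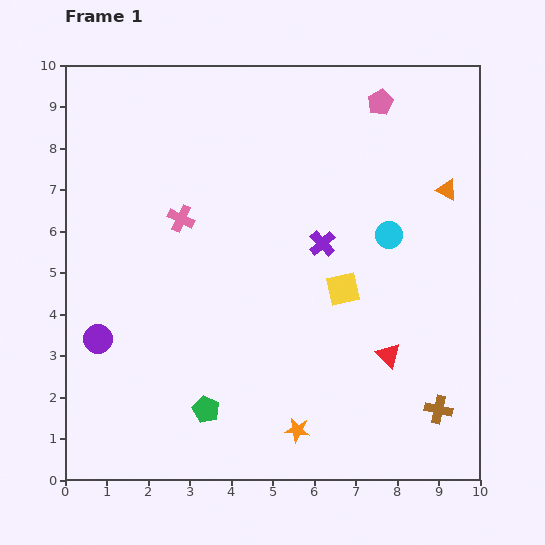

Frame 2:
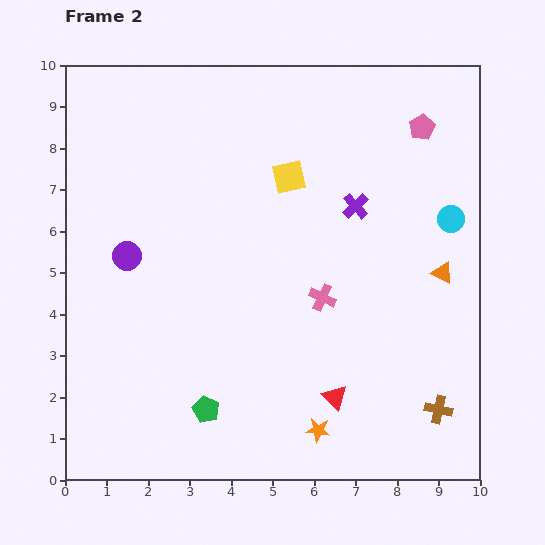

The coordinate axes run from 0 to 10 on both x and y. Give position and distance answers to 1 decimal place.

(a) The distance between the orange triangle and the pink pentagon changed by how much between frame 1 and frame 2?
+0.9

Distance in frame 1: 2.6. Distance in frame 2: 3.5.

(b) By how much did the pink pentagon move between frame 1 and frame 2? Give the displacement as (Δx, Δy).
(1.0, -0.6)

The pink pentagon was at (7.6, 9.1) in frame 1 and (8.6, 8.5) in frame 2.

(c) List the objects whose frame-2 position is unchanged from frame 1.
the brown cross, the green pentagon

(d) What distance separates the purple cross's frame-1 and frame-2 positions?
1.2

The purple cross moved from (6.2, 5.7) to (7.0, 6.6), a distance of √(0.8² + 0.9²) ≈ 1.2.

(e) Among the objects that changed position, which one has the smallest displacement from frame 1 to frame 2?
the orange star

(moved 0.5)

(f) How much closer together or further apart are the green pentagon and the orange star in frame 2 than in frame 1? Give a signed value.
+0.4

Distance in frame 1: 2.3. Distance in frame 2: 2.7.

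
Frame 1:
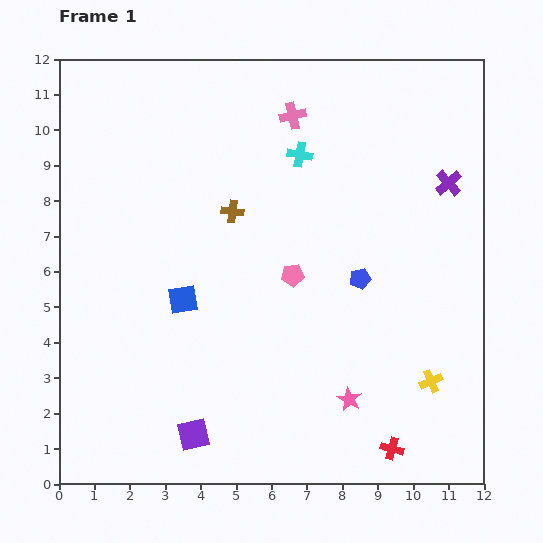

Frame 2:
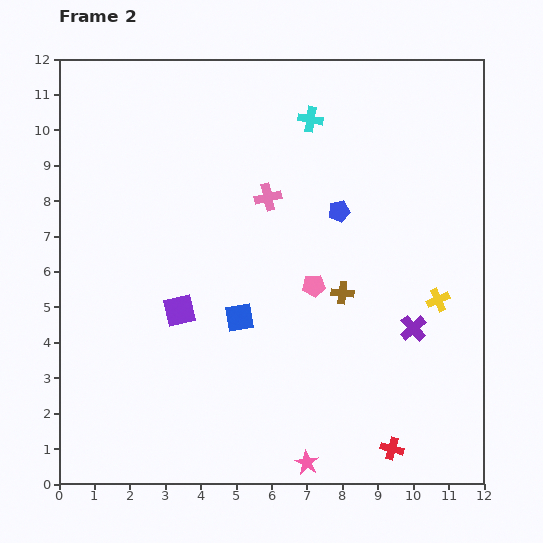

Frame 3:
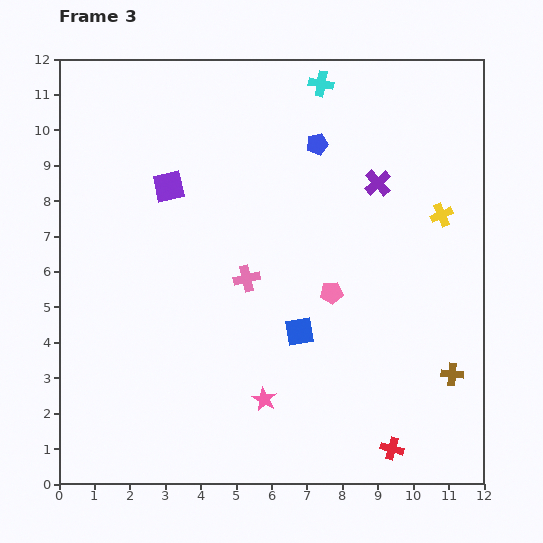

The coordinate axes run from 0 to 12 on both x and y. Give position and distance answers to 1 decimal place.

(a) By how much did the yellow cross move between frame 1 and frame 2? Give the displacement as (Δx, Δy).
(0.2, 2.3)

The yellow cross was at (10.5, 2.9) in frame 1 and (10.7, 5.2) in frame 2.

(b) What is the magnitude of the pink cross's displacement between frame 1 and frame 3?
4.8

The pink cross moved from (6.6, 10.4) to (5.3, 5.8), a distance of √(1.3² + 4.6²) ≈ 4.8.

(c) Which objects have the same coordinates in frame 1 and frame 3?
the red cross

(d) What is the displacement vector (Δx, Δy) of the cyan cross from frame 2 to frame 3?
(0.3, 1.0)

The cyan cross was at (7.1, 10.3) in frame 2 and (7.4, 11.3) in frame 3.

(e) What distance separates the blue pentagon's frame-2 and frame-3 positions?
2.0

The blue pentagon moved from (7.9, 7.7) to (7.3, 9.6), a distance of √(0.6² + 1.9²) ≈ 2.0.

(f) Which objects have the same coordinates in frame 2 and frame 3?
the red cross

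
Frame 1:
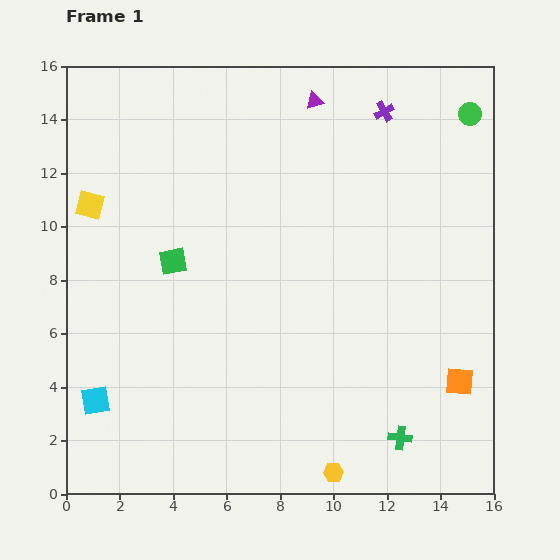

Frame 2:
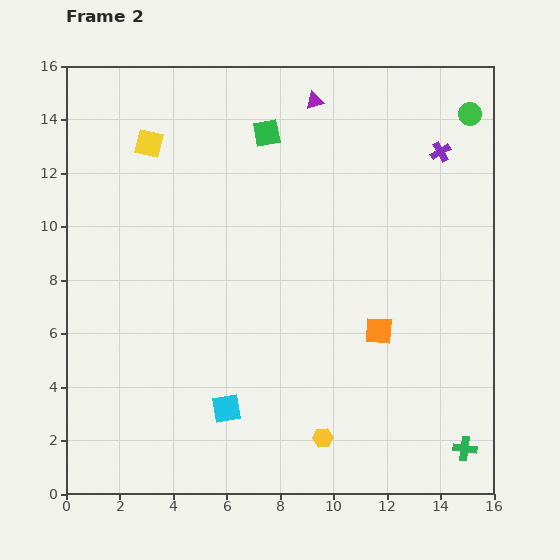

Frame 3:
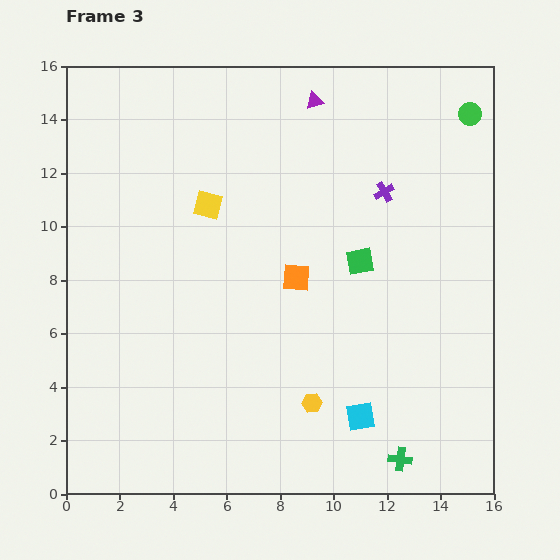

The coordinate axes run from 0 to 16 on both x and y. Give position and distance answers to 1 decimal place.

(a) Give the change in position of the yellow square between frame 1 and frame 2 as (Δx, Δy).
(2.2, 2.3)

The yellow square was at (0.9, 10.8) in frame 1 and (3.1, 13.1) in frame 2.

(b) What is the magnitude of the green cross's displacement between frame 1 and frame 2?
2.4

The green cross moved from (12.5, 2.1) to (14.9, 1.7), a distance of √(2.4² + 0.4²) ≈ 2.4.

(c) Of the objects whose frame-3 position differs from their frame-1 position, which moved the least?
the green cross

(moved 0.8)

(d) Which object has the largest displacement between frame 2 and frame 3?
the green square

(moved 5.9; next 5.0)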